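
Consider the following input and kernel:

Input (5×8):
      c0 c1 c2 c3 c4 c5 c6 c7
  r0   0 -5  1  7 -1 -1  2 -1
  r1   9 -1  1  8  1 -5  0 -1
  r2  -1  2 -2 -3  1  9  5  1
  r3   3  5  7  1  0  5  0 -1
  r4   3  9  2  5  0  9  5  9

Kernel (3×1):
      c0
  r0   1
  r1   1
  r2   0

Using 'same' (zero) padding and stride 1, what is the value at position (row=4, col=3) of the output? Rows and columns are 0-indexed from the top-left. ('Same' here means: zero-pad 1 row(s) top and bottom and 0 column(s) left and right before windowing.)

The receptive field on the zero-padded input at this output position is [1 / 5 / 0]. Elementwise product with the kernel and sum: 1·1 + 5·1.

6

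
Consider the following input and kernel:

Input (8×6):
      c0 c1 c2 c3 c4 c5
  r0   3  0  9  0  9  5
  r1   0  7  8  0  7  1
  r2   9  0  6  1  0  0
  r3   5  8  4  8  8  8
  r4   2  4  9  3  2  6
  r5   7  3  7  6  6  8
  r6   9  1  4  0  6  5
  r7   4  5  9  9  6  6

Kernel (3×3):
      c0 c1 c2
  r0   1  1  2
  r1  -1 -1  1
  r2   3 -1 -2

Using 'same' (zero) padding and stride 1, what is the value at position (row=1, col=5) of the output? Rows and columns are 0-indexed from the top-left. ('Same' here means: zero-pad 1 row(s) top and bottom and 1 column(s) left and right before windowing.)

The receptive field on the zero-padded input at this output position is [9 5 0 / 7 1 0 / 0 0 0]. Elementwise product with the kernel and sum: 9·1 + 5·1 + 0·2 + 7·-1 + 1·-1 + 0·1 + 0·3 + 0·-1 + 0·-2.

6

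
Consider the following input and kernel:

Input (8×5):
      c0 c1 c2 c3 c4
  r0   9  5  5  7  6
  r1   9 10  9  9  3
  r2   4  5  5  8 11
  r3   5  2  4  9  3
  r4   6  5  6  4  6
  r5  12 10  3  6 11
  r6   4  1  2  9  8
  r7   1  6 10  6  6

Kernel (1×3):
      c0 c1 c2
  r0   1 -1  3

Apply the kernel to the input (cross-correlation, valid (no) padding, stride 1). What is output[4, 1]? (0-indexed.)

11

The receptive field on the input at this output position is [5 6 4]. Elementwise product with the kernel and sum: 5·1 + 6·-1 + 4·3.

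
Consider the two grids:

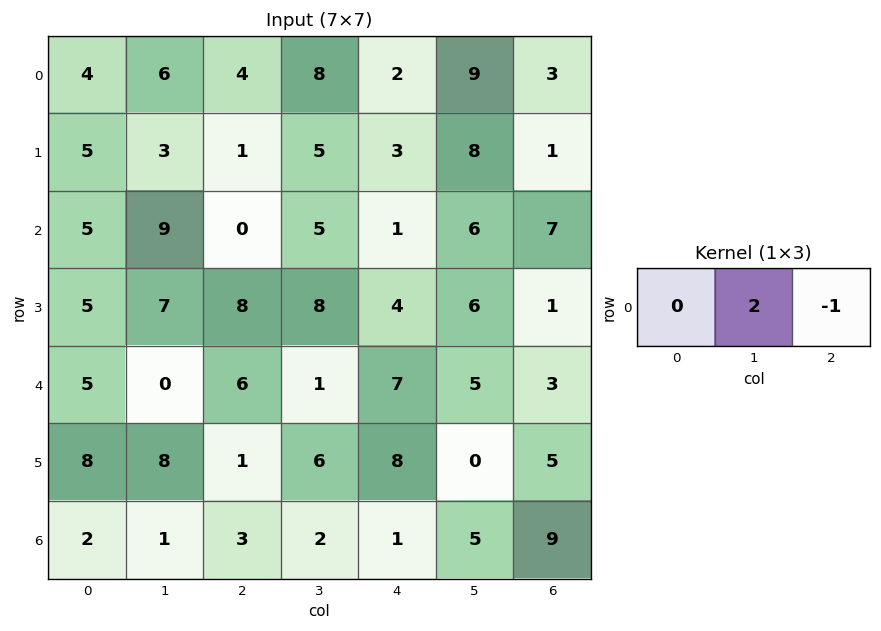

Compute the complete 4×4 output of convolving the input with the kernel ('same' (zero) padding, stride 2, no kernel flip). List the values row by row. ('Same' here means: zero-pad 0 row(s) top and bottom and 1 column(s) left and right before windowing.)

Output[0,0]: The receptive field on the zero-padded input at this output position is [0 4 6]. Elementwise product with the kernel and sum: 4·2 + 6·-1.
Output[0,1]: The receptive field on the zero-padded input at this output position is [6 4 8]. Elementwise product with the kernel and sum: 4·2 + 8·-1.

2 0 -5 6
1 -5 -4 14
10 11 9 6
3 4 -3 18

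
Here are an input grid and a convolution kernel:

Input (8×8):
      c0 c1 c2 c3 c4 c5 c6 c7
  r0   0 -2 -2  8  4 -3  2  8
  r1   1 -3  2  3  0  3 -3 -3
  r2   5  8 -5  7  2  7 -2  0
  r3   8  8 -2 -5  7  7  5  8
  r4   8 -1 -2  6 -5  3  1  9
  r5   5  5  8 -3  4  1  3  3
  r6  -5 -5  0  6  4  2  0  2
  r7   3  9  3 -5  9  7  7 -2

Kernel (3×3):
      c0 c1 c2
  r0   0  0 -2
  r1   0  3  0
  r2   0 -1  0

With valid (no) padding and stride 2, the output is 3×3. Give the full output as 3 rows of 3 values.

-13 -6 -2
35 -25 22
24 -5 -1

Output[0,0]: The receptive field on the input at this output position is [0 -2 -2 / 1 -3 2 / 5 8 -5]. Elementwise product with the kernel and sum: -2·-2 + -3·3 + 8·-1.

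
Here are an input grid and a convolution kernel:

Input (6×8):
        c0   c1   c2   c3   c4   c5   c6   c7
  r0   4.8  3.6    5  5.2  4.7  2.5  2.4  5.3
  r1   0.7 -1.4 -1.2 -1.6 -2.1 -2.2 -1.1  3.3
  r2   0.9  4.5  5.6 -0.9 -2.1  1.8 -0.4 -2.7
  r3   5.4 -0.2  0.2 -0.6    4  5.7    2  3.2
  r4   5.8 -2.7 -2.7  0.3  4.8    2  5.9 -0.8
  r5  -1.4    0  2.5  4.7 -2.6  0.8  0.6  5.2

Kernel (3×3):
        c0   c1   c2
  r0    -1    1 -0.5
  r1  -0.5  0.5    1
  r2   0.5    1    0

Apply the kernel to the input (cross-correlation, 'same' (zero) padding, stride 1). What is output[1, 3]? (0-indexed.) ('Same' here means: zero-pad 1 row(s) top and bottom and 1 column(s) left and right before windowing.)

-2.55

The receptive field on the zero-padded input at this output position is [5 5.2 4.7 / -1.2 -1.6 -2.1 / 5.6 -0.9 -2.1]. Elementwise product with the kernel and sum: 5·-1 + 5.2·1 + 4.7·-0.5 + -1.2·-0.5 + -1.6·0.5 + -2.1·1 + 5.6·0.5 + -0.9·1.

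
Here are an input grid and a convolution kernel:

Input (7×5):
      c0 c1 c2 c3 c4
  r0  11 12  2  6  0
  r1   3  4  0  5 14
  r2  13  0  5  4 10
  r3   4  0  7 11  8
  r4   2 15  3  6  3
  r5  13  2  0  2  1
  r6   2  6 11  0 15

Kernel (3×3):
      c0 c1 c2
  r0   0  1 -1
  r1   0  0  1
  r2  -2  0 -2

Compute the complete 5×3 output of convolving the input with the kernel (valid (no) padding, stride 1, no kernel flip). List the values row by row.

Output[0,0]: The receptive field on the input at this output position is [11 12 2 / 3 4 0 / 13 0 5]. Elementwise product with the kernel and sum: 12·1 + 2·-1 + 0·1 + 13·-2 + 5·-2.

-26 -7 -10
-13 -23 -29
-8 -30 -10
-30 -6 4
-14 -13 -48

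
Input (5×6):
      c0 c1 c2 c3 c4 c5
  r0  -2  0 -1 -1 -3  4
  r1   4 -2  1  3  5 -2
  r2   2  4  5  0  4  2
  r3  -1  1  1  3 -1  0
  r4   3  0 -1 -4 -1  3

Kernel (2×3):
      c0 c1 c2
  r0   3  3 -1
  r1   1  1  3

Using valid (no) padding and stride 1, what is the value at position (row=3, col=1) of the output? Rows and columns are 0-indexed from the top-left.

The receptive field on the input at this output position is [1 1 3 / 0 -1 -4]. Elementwise product with the kernel and sum: 1·3 + 1·3 + 3·-1 + 0·1 + -1·1 + -4·3.

-10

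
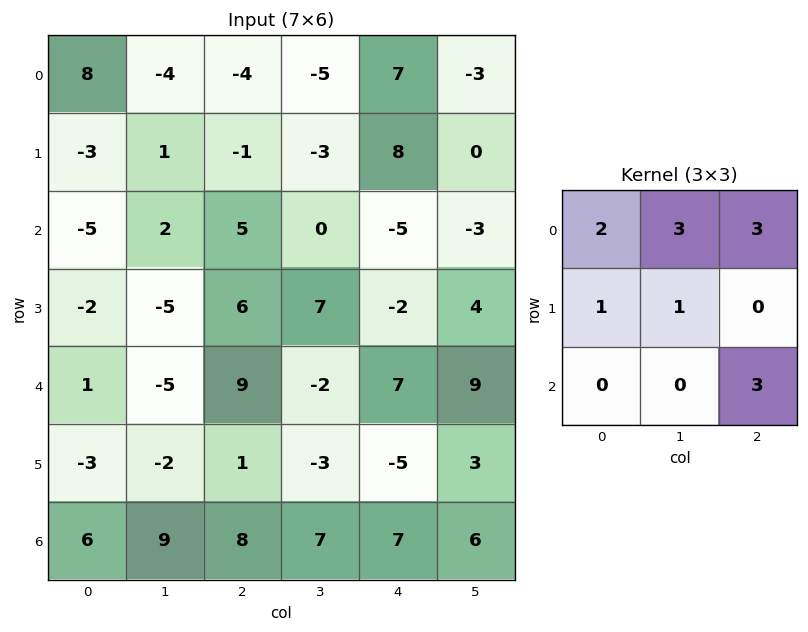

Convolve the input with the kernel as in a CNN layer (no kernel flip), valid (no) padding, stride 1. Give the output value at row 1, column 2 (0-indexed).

The receptive field on the input at this output position is [-1 -3 8 / 5 0 -5 / 6 7 -2]. Elementwise product with the kernel and sum: -1·2 + -3·3 + 8·3 + 5·1 + 0·1 + -2·3.

12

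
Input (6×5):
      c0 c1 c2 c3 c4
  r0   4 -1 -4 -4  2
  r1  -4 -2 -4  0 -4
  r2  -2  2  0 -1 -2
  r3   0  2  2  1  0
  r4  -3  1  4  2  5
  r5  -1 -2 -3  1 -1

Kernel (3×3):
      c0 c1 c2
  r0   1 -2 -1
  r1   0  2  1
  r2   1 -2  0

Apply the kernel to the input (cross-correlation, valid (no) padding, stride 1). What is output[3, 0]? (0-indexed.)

The receptive field on the input at this output position is [0 2 2 / -3 1 4 / -1 -2 -3]. Elementwise product with the kernel and sum: 0·1 + 2·-2 + 2·-1 + 1·2 + 4·1 + -1·1 + -2·-2.

3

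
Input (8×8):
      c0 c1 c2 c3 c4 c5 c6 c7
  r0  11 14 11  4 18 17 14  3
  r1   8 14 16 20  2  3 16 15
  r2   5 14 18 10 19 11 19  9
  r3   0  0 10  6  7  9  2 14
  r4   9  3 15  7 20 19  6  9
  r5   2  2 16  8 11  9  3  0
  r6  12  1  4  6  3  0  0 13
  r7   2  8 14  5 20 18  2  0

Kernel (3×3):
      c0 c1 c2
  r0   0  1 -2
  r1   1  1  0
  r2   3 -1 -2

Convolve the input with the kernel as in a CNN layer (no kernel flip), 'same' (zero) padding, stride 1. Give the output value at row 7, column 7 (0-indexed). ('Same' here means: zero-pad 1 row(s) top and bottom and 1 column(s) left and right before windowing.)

The receptive field on the zero-padded input at this output position is [0 13 0 / 2 0 0 / 0 0 0]. Elementwise product with the kernel and sum: 13·1 + 0·-2 + 2·1 + 0·1 + 0·3 + 0·-1 + 0·-2.

15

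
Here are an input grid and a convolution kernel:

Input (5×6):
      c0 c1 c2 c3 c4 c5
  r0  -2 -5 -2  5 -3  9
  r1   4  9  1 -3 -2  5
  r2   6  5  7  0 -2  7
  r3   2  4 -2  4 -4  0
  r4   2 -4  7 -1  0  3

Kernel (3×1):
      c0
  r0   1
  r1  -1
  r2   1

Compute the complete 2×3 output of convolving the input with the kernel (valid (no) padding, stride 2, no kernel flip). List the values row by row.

0 4 -3
6 16 2

Output[0,0]: The receptive field on the input at this output position is [-2 / 4 / 6]. Elementwise product with the kernel and sum: -2·1 + 4·-1 + 6·1.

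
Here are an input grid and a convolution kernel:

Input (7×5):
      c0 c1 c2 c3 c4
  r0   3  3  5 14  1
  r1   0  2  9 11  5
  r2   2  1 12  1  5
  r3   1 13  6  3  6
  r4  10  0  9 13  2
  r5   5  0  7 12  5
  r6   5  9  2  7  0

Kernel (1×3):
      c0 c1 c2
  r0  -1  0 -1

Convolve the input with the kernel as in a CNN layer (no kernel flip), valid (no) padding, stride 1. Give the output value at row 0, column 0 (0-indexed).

The receptive field on the input at this output position is [3 3 5]. Elementwise product with the kernel and sum: 3·-1 + 5·-1.

-8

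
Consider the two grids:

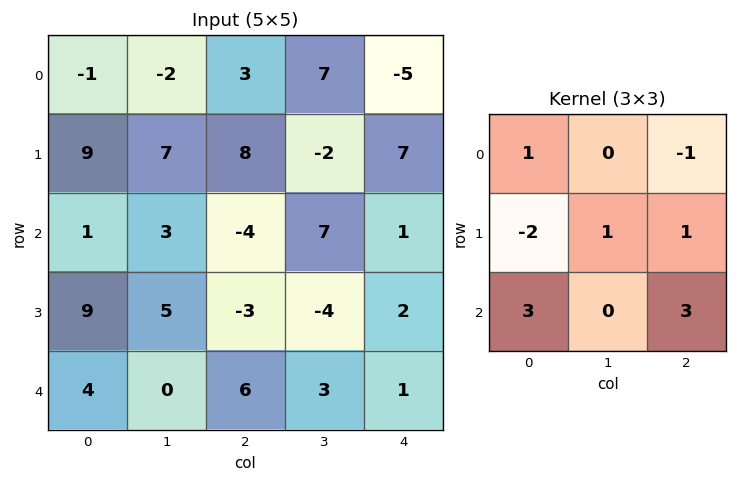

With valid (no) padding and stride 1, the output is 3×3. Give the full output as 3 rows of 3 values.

-16 13 -12
16 9 14
19 -12 20

Output[0,0]: The receptive field on the input at this output position is [-1 -2 3 / 9 7 8 / 1 3 -4]. Elementwise product with the kernel and sum: -1·1 + 3·-1 + 9·-2 + 7·1 + 8·1 + 1·3 + -4·3.
Output[0,1]: The receptive field on the input at this output position is [-2 3 7 / 7 8 -2 / 3 -4 7]. Elementwise product with the kernel and sum: -2·1 + 7·-1 + 7·-2 + 8·1 + -2·1 + 3·3 + 7·3.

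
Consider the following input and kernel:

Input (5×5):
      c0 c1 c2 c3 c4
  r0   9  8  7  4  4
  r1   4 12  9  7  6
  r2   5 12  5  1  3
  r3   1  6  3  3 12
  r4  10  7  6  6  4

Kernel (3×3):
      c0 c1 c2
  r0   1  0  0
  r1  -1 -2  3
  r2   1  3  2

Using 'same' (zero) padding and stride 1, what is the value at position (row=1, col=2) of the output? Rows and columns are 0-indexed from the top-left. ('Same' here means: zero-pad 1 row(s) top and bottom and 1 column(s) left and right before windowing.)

The receptive field on the zero-padded input at this output position is [8 7 4 / 12 9 7 / 12 5 1]. Elementwise product with the kernel and sum: 8·1 + 12·-1 + 9·-2 + 7·3 + 12·1 + 5·3 + 1·2.

28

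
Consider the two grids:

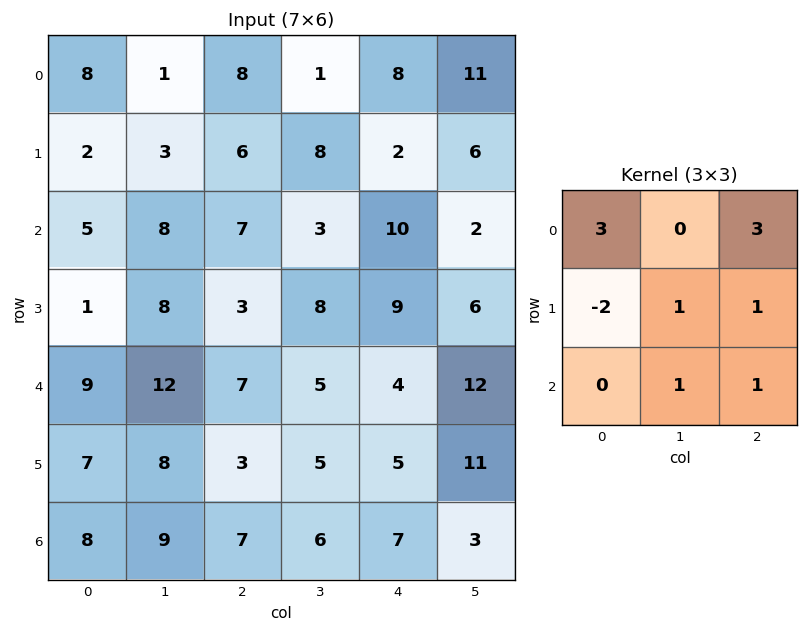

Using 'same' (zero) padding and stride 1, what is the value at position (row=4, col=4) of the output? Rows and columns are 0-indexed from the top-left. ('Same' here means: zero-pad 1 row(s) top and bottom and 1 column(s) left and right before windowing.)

64

The receptive field on the zero-padded input at this output position is [8 9 6 / 5 4 12 / 5 5 11]. Elementwise product with the kernel and sum: 8·3 + 6·3 + 5·-2 + 4·1 + 12·1 + 5·1 + 11·1.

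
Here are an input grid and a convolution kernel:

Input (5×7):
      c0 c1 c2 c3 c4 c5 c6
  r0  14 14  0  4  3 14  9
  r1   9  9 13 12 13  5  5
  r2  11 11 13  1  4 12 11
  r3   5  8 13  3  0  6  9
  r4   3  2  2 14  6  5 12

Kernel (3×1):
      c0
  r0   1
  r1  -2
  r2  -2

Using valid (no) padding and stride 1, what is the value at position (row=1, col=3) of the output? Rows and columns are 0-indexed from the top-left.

4

The receptive field on the input at this output position is [12 / 1 / 3]. Elementwise product with the kernel and sum: 12·1 + 1·-2 + 3·-2.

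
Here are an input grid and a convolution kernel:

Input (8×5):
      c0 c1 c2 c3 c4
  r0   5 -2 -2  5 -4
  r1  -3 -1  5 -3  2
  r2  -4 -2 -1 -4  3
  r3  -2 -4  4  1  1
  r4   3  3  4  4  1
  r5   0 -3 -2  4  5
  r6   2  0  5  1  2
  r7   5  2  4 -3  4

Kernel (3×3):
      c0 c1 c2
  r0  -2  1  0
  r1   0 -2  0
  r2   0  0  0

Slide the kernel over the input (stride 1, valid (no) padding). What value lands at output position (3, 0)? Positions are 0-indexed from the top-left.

The receptive field on the input at this output position is [-2 -4 4 / 3 3 4 / 0 -3 -2]. Elementwise product with the kernel and sum: -2·-2 + -4·1 + 3·-2.

-6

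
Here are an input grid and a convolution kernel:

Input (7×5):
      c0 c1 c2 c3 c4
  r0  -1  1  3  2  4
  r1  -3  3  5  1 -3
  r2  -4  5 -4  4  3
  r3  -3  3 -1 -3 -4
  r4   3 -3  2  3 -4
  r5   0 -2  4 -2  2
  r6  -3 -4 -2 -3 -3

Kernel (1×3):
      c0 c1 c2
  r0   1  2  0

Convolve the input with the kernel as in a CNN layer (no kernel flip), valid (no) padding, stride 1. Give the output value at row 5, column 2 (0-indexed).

0

The receptive field on the input at this output position is [4 -2 2]. Elementwise product with the kernel and sum: 4·1 + -2·2.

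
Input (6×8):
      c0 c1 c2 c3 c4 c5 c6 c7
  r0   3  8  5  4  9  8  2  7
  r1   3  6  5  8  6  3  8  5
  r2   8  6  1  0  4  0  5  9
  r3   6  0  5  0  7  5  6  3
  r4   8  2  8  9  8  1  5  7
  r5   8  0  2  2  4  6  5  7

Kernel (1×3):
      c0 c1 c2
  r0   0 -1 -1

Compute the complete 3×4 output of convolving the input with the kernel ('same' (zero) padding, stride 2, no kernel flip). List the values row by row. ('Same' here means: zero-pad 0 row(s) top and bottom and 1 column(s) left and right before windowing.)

-11 -9 -17 -9
-14 -1 -4 -14
-10 -17 -9 -12

Output[0,0]: The receptive field on the zero-padded input at this output position is [0 3 8]. Elementwise product with the kernel and sum: 3·-1 + 8·-1.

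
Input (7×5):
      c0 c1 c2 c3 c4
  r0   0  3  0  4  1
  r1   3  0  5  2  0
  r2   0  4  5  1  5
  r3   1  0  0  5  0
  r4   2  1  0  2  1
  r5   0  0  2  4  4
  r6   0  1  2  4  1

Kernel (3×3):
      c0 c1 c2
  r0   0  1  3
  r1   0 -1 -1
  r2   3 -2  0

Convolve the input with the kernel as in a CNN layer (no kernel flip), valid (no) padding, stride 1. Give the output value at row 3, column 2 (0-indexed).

The receptive field on the input at this output position is [0 5 0 / 0 2 1 / 2 4 4]. Elementwise product with the kernel and sum: 5·1 + 0·3 + 2·-1 + 1·-1 + 2·3 + 4·-2.

0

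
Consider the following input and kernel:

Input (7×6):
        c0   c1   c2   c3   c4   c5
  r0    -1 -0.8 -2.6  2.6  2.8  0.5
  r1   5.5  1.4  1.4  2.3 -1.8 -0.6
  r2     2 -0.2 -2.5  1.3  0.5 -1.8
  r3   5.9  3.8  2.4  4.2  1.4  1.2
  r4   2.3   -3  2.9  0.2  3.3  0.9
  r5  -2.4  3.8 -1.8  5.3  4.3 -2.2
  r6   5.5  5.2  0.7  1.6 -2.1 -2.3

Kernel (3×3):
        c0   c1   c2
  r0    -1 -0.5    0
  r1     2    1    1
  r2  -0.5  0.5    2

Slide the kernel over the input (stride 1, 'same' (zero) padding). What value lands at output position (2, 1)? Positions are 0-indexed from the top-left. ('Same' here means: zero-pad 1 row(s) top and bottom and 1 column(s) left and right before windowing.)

-1.15

The receptive field on the zero-padded input at this output position is [5.5 1.4 1.4 / 2 -0.2 -2.5 / 5.9 3.8 2.4]. Elementwise product with the kernel and sum: 5.5·-1 + 1.4·-0.5 + 2·2 + -0.2·1 + -2.5·1 + 5.9·-0.5 + 3.8·0.5 + 2.4·2.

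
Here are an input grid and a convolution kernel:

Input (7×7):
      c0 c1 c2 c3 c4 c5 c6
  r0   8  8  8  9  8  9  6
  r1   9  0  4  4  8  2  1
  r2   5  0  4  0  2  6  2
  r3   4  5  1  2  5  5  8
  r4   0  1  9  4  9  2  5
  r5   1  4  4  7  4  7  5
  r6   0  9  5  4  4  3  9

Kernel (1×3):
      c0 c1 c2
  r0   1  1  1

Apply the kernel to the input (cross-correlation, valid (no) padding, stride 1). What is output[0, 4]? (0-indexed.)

The receptive field on the input at this output position is [8 9 6]. Elementwise product with the kernel and sum: 8·1 + 9·1 + 6·1.

23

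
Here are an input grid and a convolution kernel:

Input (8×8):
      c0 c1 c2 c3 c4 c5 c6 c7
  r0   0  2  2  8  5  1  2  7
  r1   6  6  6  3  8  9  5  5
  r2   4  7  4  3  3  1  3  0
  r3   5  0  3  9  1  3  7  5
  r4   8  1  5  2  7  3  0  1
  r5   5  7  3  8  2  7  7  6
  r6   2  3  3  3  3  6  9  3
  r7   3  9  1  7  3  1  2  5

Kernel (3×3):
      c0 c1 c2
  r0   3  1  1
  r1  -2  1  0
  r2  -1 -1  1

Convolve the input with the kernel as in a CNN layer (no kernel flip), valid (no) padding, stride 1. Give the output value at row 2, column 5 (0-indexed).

5

The receptive field on the input at this output position is [1 3 0 / 3 7 5 / 3 0 1]. Elementwise product with the kernel and sum: 1·3 + 3·1 + 0·1 + 3·-2 + 7·1 + 3·-1 + 0·-1 + 1·1.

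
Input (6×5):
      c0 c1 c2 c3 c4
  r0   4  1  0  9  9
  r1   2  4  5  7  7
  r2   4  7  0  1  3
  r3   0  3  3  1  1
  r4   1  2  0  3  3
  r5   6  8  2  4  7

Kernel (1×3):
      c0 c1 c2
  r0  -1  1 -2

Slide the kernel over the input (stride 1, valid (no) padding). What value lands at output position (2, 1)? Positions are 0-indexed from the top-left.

The receptive field on the input at this output position is [7 0 1]. Elementwise product with the kernel and sum: 7·-1 + 0·1 + 1·-2.

-9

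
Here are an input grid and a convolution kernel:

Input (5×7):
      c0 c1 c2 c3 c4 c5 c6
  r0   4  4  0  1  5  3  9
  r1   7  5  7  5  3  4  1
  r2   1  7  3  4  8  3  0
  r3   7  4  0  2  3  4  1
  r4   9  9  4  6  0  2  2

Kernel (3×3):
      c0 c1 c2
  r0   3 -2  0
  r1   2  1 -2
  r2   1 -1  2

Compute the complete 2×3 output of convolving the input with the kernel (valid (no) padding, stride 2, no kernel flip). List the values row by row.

9 26 22
15 -5 28

Output[0,0]: The receptive field on the input at this output position is [4 4 0 / 7 5 7 / 1 7 3]. Elementwise product with the kernel and sum: 4·3 + 4·-2 + 7·2 + 5·1 + 7·-2 + 1·1 + 7·-1 + 3·2.
Output[0,1]: The receptive field on the input at this output position is [0 1 5 / 7 5 3 / 3 4 8]. Elementwise product with the kernel and sum: 0·3 + 1·-2 + 7·2 + 5·1 + 3·-2 + 3·1 + 4·-1 + 8·2.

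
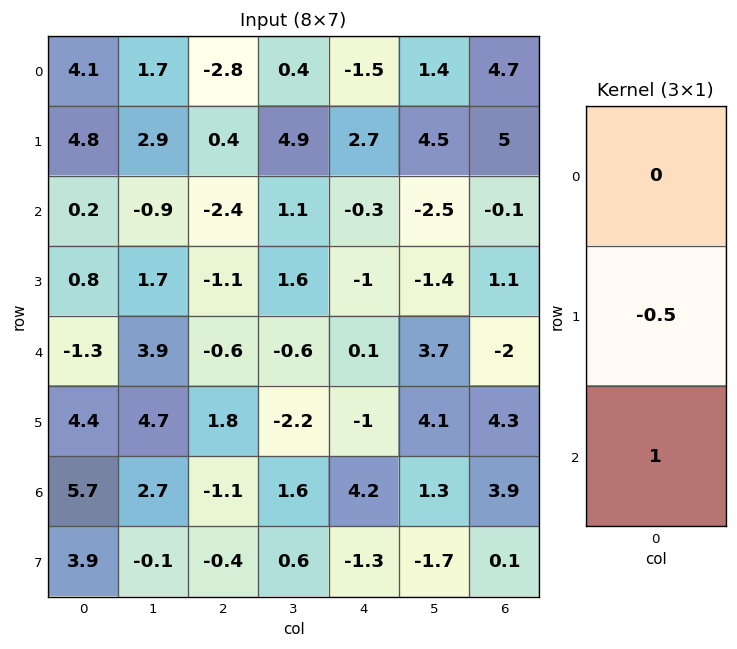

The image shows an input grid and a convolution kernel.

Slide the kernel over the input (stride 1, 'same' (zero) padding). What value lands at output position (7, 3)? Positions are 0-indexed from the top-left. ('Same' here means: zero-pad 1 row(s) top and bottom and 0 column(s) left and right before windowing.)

The receptive field on the zero-padded input at this output position is [1.6 / 0.6 / 0]. Elementwise product with the kernel and sum: 0.6·-0.5 + 0·1.

-0.3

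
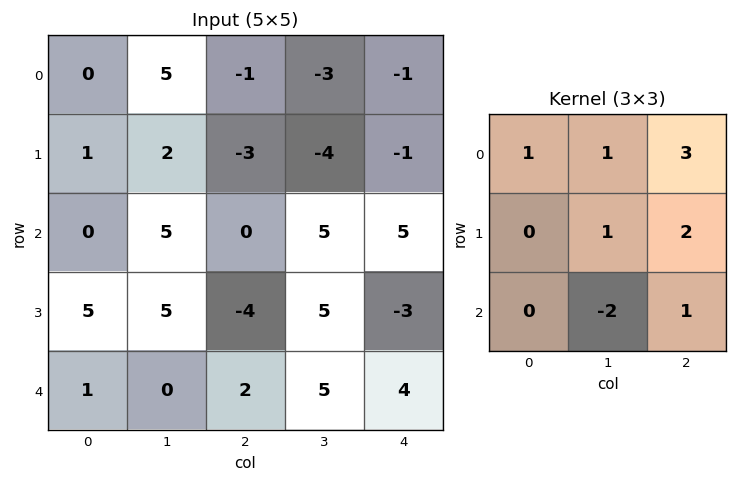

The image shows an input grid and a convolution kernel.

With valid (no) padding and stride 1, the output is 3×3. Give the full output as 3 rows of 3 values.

-12 -11 -18
-15 10 -8
4 27 13

Output[0,0]: The receptive field on the input at this output position is [0 5 -1 / 1 2 -3 / 0 5 0]. Elementwise product with the kernel and sum: 0·1 + 5·1 + -1·3 + 2·1 + -3·2 + 5·-2 + 0·1.
Output[0,1]: The receptive field on the input at this output position is [5 -1 -3 / 2 -3 -4 / 5 0 5]. Elementwise product with the kernel and sum: 5·1 + -1·1 + -3·3 + -3·1 + -4·2 + 0·-2 + 5·1.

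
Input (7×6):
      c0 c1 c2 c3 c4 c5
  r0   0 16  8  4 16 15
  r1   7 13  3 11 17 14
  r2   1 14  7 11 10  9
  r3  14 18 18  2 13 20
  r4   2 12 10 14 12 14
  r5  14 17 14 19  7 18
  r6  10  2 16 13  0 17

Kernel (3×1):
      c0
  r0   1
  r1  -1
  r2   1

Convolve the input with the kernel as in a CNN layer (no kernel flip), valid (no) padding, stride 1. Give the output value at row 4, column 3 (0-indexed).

The receptive field on the input at this output position is [14 / 19 / 13]. Elementwise product with the kernel and sum: 14·1 + 19·-1 + 13·1.

8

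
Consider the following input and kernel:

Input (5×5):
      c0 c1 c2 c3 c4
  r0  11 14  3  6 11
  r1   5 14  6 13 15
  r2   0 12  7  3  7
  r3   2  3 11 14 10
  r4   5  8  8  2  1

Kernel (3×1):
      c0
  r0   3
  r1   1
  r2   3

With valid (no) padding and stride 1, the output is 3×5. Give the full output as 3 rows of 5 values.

Output[0,0]: The receptive field on the input at this output position is [11 / 5 / 0]. Elementwise product with the kernel and sum: 11·3 + 5·1 + 0·3.

38 92 36 40 69
21 63 58 84 82
17 63 56 29 34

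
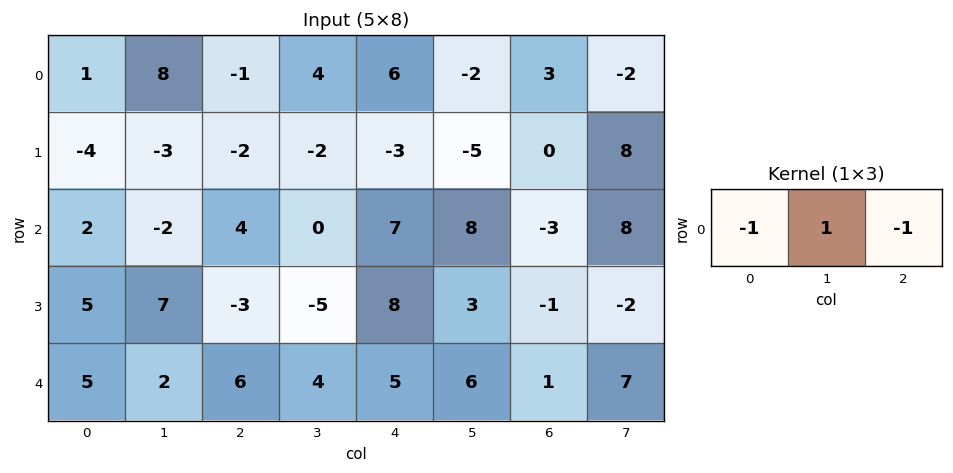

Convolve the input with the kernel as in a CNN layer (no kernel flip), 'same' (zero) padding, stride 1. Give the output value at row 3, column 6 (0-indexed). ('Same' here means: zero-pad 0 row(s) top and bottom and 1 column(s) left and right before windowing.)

The receptive field on the zero-padded input at this output position is [3 -1 -2]. Elementwise product with the kernel and sum: 3·-1 + -1·1 + -2·-1.

-2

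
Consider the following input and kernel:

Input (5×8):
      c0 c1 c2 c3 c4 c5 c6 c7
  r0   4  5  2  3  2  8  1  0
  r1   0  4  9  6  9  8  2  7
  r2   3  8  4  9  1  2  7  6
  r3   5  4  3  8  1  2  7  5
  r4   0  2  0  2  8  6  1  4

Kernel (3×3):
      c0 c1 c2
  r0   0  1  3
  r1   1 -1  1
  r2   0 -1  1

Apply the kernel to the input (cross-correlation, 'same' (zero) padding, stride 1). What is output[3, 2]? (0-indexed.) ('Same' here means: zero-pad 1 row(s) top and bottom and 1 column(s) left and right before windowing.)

42

The receptive field on the zero-padded input at this output position is [8 4 9 / 4 3 8 / 2 0 2]. Elementwise product with the kernel and sum: 4·1 + 9·3 + 4·1 + 3·-1 + 8·1 + 0·-1 + 2·1.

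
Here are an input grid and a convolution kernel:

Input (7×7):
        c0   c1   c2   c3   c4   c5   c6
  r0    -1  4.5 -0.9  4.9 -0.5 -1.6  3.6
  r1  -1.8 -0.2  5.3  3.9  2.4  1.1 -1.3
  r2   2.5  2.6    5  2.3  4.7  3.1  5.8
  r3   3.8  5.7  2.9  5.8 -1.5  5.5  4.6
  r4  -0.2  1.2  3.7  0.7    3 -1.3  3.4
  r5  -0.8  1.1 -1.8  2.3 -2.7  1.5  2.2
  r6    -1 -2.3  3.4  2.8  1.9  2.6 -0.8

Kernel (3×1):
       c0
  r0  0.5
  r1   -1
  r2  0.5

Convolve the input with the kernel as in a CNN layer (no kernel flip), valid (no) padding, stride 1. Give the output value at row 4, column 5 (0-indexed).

-0.85

The receptive field on the input at this output position is [-1.3 / 1.5 / 2.6]. Elementwise product with the kernel and sum: -1.3·0.5 + 1.5·-1 + 2.6·0.5.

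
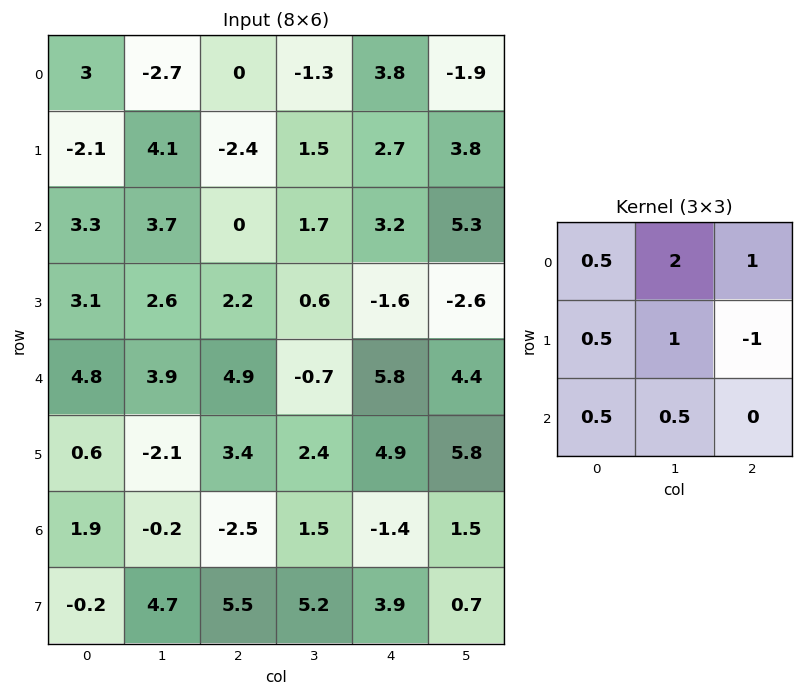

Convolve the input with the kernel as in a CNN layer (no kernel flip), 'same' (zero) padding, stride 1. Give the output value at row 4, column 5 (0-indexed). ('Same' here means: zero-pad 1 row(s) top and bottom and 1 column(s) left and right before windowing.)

The receptive field on the zero-padded input at this output position is [-1.6 -2.6 0 / 5.8 4.4 0 / 4.9 5.8 0]. Elementwise product with the kernel and sum: -1.6·0.5 + -2.6·2 + 0·1 + 5.8·0.5 + 4.4·1 + 0·-1 + 4.9·0.5 + 5.8·0.5.

6.65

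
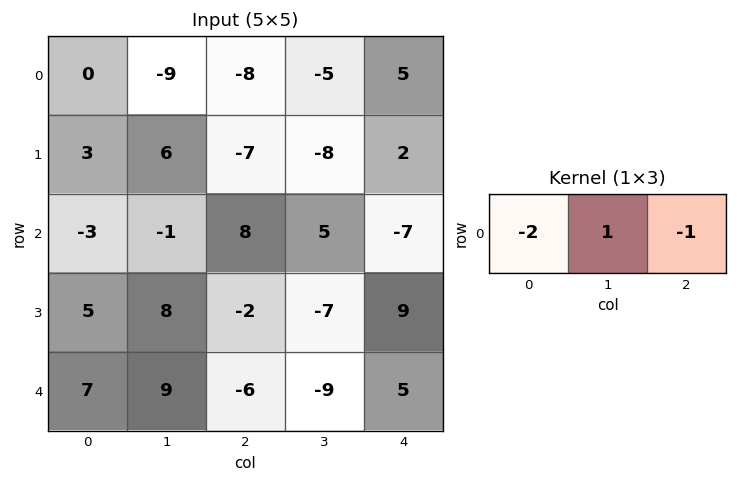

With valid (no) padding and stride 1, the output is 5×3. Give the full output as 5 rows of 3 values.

-1 15 6
7 -11 4
-3 5 -4
0 -11 -12
1 -15 -2

Output[0,0]: The receptive field on the input at this output position is [0 -9 -8]. Elementwise product with the kernel and sum: 0·-2 + -9·1 + -8·-1.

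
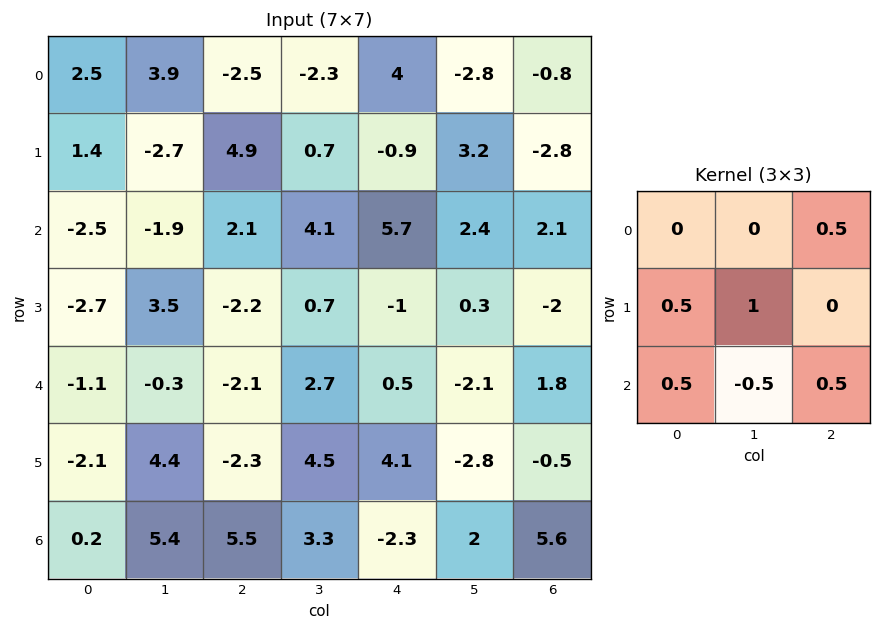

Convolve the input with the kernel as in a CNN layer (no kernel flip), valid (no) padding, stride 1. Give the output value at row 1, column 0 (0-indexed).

-4.9

The receptive field on the input at this output position is [1.4 -2.7 4.9 / -2.5 -1.9 2.1 / -2.7 3.5 -2.2]. Elementwise product with the kernel and sum: 4.9·0.5 + -2.5·0.5 + -1.9·1 + -2.7·0.5 + 3.5·-0.5 + -2.2·0.5.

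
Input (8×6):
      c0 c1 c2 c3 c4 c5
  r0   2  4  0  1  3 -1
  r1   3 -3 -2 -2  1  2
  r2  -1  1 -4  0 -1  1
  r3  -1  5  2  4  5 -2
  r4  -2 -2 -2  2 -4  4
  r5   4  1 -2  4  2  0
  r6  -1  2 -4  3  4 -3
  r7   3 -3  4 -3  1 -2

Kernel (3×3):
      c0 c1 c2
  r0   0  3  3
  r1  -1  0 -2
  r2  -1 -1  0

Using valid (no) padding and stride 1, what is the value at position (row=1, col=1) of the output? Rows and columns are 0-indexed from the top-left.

The receptive field on the input at this output position is [-3 -2 -2 / 1 -4 0 / 5 2 4]. Elementwise product with the kernel and sum: -2·3 + -2·3 + 1·-1 + 0·-2 + 5·-1 + 2·-1.

-20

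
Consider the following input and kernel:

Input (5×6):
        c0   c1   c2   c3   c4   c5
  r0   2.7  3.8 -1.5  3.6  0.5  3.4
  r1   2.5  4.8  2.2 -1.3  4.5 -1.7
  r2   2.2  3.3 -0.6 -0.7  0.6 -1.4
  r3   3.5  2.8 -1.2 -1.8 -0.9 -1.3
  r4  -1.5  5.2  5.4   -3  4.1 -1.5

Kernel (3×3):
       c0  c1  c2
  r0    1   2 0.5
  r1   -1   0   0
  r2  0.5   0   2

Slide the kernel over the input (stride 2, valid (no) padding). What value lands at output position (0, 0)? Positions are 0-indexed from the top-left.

The receptive field on the input at this output position is [2.7 3.8 -1.5 / 2.5 4.8 2.2 / 2.2 3.3 -0.6]. Elementwise product with the kernel and sum: 2.7·1 + 3.8·2 + -1.5·0.5 + 2.5·-1 + 2.2·0.5 + -0.6·2.

6.95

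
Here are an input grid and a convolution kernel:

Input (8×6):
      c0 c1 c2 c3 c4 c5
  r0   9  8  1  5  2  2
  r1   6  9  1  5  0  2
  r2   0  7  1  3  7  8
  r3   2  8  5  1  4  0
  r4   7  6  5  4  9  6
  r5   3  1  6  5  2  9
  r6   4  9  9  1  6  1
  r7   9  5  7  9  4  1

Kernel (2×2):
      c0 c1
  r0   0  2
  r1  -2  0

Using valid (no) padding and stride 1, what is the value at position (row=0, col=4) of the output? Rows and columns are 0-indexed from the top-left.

The receptive field on the input at this output position is [2 2 / 0 2]. Elementwise product with the kernel and sum: 2·2 + 0·-2.

4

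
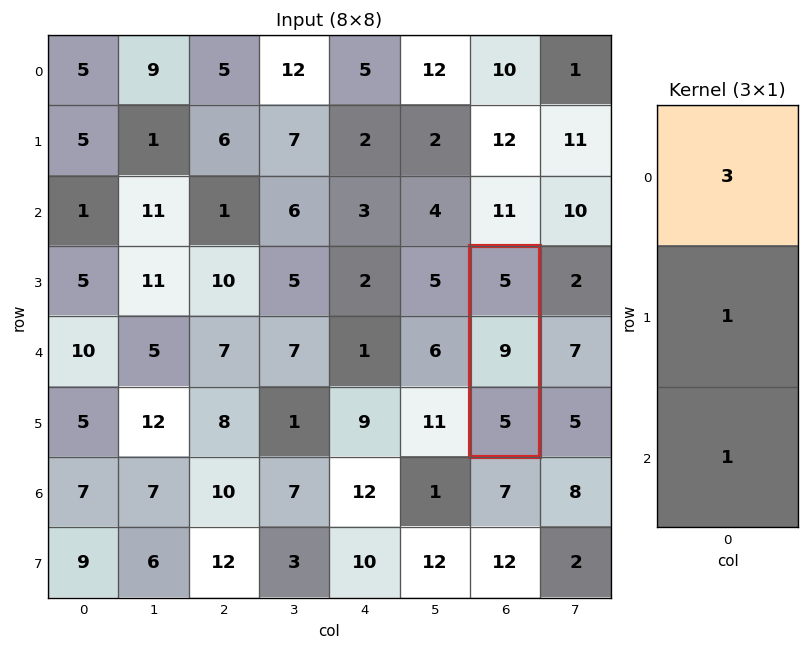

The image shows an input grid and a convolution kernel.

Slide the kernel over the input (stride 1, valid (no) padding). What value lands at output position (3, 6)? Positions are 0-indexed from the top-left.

The receptive field on the input at this output position is [5 / 9 / 5]. Elementwise product with the kernel and sum: 5·3 + 9·1 + 5·1.

29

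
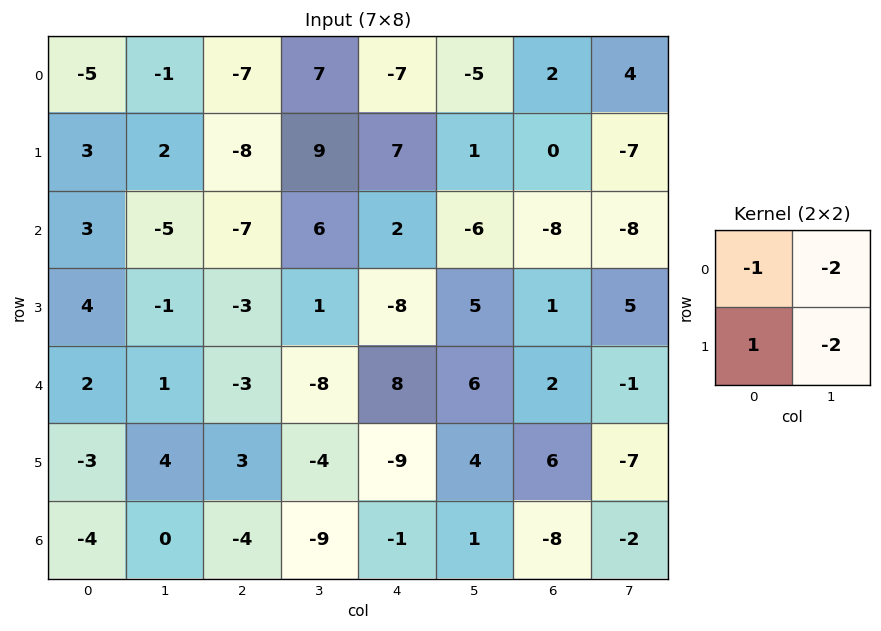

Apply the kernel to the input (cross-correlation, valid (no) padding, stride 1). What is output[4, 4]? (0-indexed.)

-37

The receptive field on the input at this output position is [8 6 / -9 4]. Elementwise product with the kernel and sum: 8·-1 + 6·-2 + -9·1 + 4·-2.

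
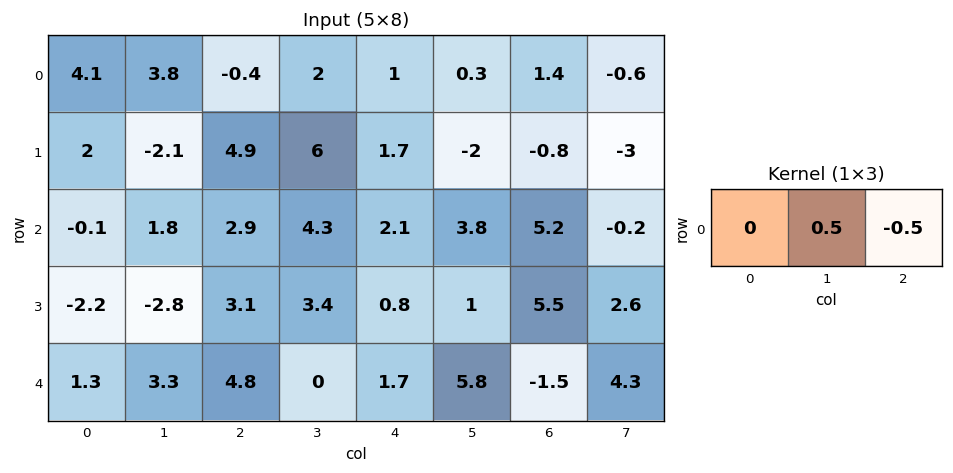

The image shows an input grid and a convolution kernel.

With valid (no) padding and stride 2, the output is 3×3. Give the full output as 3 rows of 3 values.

Output[0,0]: The receptive field on the input at this output position is [4.1 3.8 -0.4]. Elementwise product with the kernel and sum: 3.8·0.5 + -0.4·-0.5.

2.1 0.5 -0.55
-0.55 1.1 -0.7
-0.75 -0.85 3.65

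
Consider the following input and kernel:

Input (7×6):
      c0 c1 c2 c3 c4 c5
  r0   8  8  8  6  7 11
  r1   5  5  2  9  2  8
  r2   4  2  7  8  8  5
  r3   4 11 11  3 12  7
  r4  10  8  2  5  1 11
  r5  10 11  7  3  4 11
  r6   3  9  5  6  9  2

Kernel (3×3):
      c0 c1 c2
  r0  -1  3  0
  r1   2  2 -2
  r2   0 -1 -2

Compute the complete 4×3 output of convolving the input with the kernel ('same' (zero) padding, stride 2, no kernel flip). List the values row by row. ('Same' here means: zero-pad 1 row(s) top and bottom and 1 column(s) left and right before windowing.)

-15 0 -14
-7 -14 -7
-16 19 -3
18 26 35

Output[0,0]: The receptive field on the zero-padded input at this output position is [0 0 0 / 0 8 8 / 0 5 5]. Elementwise product with the kernel and sum: 0·-1 + 0·3 + 0·2 + 8·2 + 8·-2 + 5·-1 + 5·-2.
Output[0,1]: The receptive field on the zero-padded input at this output position is [0 0 0 / 8 8 6 / 5 2 9]. Elementwise product with the kernel and sum: 0·-1 + 0·3 + 8·2 + 8·2 + 6·-2 + 2·-1 + 9·-2.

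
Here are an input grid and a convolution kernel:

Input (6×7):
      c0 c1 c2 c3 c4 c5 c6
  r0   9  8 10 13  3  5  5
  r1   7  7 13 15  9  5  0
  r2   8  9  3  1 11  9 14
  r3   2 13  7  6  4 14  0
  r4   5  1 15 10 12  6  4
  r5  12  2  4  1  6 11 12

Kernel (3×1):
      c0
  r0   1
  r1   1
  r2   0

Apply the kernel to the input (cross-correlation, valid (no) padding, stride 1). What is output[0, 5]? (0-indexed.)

The receptive field on the input at this output position is [5 / 5 / 9]. Elementwise product with the kernel and sum: 5·1 + 5·1.

10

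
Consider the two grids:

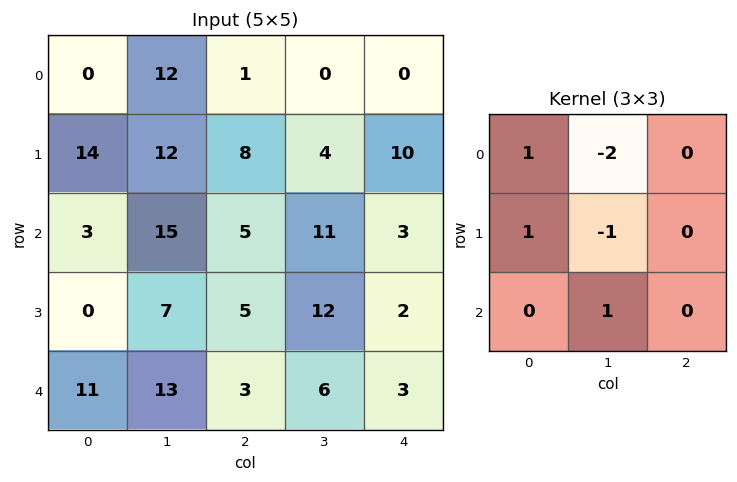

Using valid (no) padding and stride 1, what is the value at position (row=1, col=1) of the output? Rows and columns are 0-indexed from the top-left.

11

The receptive field on the input at this output position is [12 8 4 / 15 5 11 / 7 5 12]. Elementwise product with the kernel and sum: 12·1 + 8·-2 + 15·1 + 5·-1 + 5·1.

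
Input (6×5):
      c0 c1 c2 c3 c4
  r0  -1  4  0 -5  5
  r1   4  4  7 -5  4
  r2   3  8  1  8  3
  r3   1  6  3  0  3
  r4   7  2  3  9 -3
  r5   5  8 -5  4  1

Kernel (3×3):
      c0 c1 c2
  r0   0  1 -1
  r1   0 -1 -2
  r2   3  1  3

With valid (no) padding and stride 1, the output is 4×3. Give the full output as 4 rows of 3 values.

6 57 7
5 16 -5
27 26 8
3 13 -14

Output[0,0]: The receptive field on the input at this output position is [-1 4 0 / 4 4 7 / 3 8 1]. Elementwise product with the kernel and sum: 4·1 + 0·-1 + 4·-1 + 7·-2 + 3·3 + 8·1 + 1·3.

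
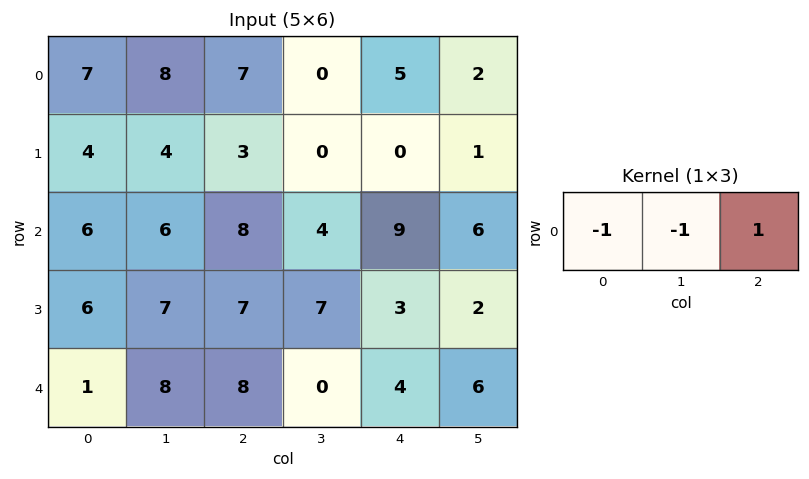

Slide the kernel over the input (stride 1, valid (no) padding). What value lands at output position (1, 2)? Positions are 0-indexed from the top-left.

The receptive field on the input at this output position is [3 0 0]. Elementwise product with the kernel and sum: 3·-1 + 0·-1 + 0·1.

-3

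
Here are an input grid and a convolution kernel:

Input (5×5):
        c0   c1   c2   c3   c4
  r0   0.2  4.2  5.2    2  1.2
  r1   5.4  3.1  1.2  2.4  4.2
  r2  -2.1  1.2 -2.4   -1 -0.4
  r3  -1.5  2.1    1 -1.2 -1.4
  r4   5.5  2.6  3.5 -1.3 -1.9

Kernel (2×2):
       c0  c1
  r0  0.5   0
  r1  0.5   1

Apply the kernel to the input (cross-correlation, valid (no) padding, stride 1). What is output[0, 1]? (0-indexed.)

4.85

The receptive field on the input at this output position is [4.2 5.2 / 3.1 1.2]. Elementwise product with the kernel and sum: 4.2·0.5 + 3.1·0.5 + 1.2·1.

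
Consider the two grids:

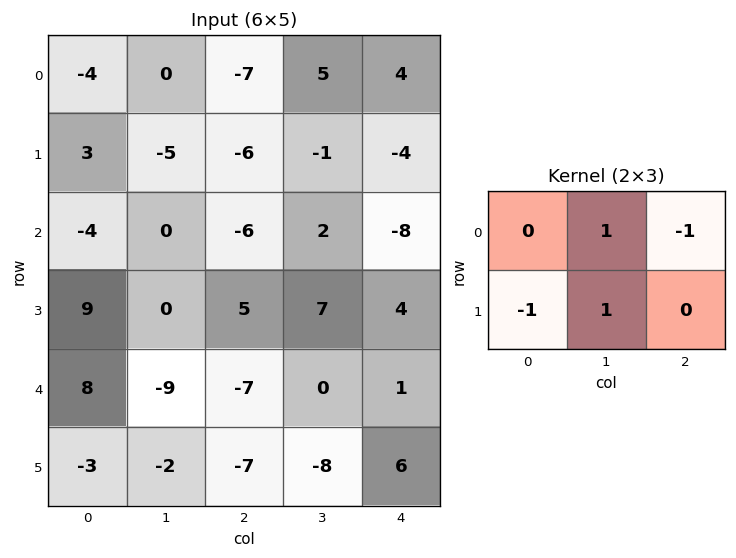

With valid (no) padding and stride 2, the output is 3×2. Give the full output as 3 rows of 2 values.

Output[0,0]: The receptive field on the input at this output position is [-4 0 -7 / 3 -5 -6]. Elementwise product with the kernel and sum: 0·1 + -7·-1 + 3·-1 + -5·1.

-1 6
-3 12
-1 -2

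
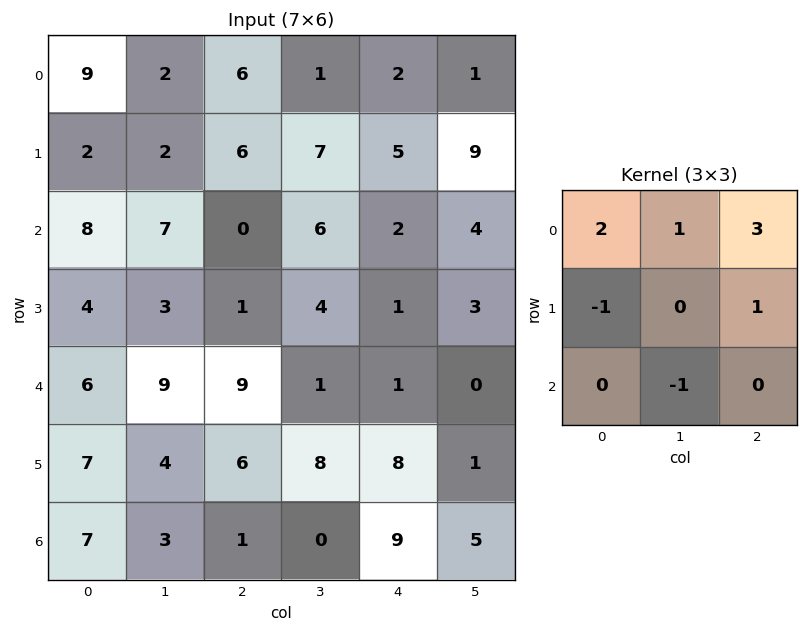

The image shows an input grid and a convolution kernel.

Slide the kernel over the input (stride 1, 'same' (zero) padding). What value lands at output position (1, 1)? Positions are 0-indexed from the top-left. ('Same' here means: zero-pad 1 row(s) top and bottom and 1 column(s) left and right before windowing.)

35

The receptive field on the zero-padded input at this output position is [9 2 6 / 2 2 6 / 8 7 0]. Elementwise product with the kernel and sum: 9·2 + 2·1 + 6·3 + 2·-1 + 6·1 + 7·-1.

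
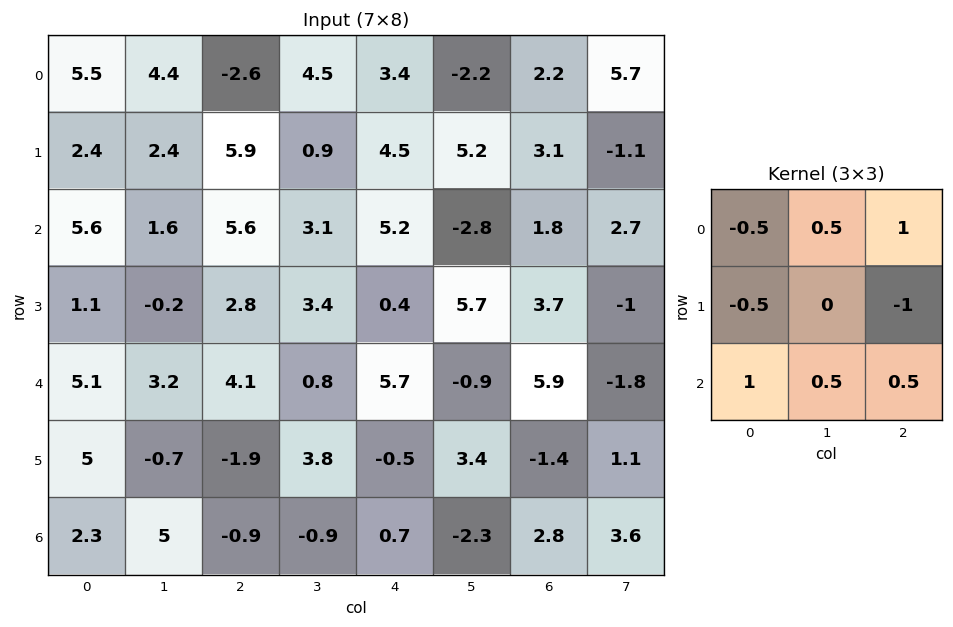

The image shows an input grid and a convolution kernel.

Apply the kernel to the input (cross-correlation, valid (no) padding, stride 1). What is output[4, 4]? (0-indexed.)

The receptive field on the input at this output position is [5.7 -0.9 5.9 / -0.5 3.4 -1.4 / 0.7 -2.3 2.8]. Elementwise product with the kernel and sum: 5.7·-0.5 + -0.9·0.5 + 5.9·1 + -0.5·-0.5 + -1.4·-1 + 0.7·1 + -2.3·0.5 + 2.8·0.5.

5.2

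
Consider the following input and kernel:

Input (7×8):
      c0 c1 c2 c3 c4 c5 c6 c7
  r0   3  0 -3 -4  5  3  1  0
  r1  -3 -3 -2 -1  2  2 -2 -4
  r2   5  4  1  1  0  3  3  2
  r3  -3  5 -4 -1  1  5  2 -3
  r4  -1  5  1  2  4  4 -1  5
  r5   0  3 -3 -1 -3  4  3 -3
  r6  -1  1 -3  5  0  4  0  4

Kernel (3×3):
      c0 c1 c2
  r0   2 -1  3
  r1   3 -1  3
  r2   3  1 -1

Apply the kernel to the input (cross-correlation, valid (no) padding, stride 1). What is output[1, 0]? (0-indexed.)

The receptive field on the input at this output position is [-3 -3 -2 / 5 4 1 / -3 5 -4]. Elementwise product with the kernel and sum: -3·2 + -3·-1 + -2·3 + 5·3 + 4·-1 + 1·3 + -3·3 + 5·1 + -4·-1.

5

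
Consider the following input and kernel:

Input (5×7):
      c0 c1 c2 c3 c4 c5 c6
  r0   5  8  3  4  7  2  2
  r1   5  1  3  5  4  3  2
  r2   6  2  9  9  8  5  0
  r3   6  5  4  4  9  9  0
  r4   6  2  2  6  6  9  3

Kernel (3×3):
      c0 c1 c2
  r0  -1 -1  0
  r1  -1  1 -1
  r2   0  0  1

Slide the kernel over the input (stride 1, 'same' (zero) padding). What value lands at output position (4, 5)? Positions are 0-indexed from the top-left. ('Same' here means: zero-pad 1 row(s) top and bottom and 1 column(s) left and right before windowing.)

-18

The receptive field on the zero-padded input at this output position is [9 9 0 / 6 9 3 / 0 0 0]. Elementwise product with the kernel and sum: 9·-1 + 9·-1 + 6·-1 + 9·1 + 3·-1 + 0·1.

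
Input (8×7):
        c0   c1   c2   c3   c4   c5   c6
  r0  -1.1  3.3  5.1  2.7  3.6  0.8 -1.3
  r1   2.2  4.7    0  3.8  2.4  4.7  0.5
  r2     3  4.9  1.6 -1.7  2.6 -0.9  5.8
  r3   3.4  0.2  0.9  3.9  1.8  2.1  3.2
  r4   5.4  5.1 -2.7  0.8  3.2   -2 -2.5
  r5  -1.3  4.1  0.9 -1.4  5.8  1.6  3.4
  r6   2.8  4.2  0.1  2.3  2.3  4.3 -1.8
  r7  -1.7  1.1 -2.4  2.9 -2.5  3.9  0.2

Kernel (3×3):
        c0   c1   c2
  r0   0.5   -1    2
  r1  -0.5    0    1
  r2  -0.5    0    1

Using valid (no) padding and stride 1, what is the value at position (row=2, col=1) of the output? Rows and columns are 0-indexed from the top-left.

The receptive field on the input at this output position is [4.9 1.6 -1.7 / 0.2 0.9 3.9 / 5.1 -2.7 0.8]. Elementwise product with the kernel and sum: 4.9·0.5 + 1.6·-1 + -1.7·2 + 0.2·-0.5 + 3.9·1 + 5.1·-0.5 + 0.8·1.

-0.5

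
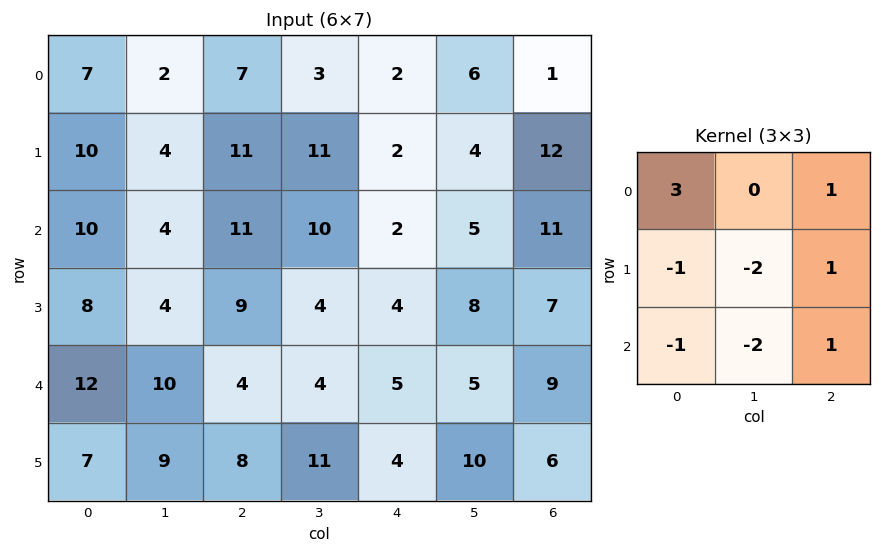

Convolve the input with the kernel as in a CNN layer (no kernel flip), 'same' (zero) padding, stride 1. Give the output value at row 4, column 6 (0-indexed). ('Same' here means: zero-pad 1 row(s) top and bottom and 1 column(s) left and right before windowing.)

The receptive field on the zero-padded input at this output position is [8 7 0 / 5 9 0 / 10 6 0]. Elementwise product with the kernel and sum: 8·3 + 0·1 + 5·-1 + 9·-2 + 0·1 + 10·-1 + 6·-2 + 0·1.

-21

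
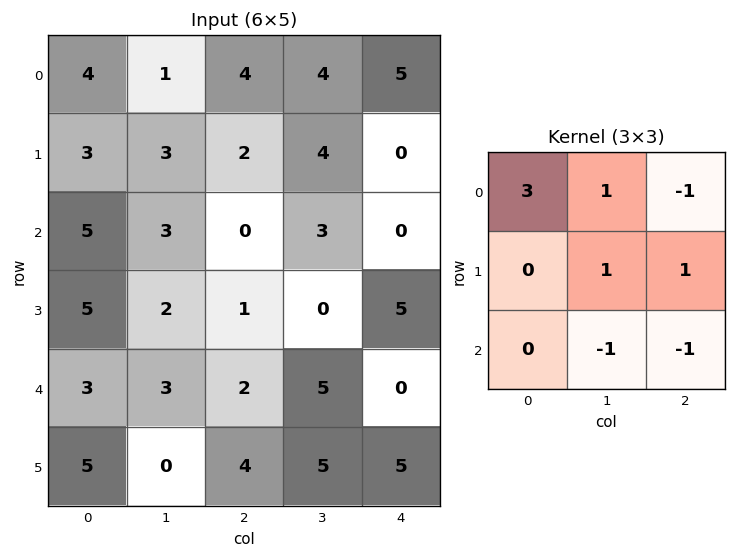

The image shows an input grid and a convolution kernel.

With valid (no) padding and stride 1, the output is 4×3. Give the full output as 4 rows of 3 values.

11 6 12
10 9 8
16 0 3
17 5 -7

Output[0,0]: The receptive field on the input at this output position is [4 1 4 / 3 3 2 / 5 3 0]. Elementwise product with the kernel and sum: 4·3 + 1·1 + 4·-1 + 3·1 + 2·1 + 3·-1 + 0·-1.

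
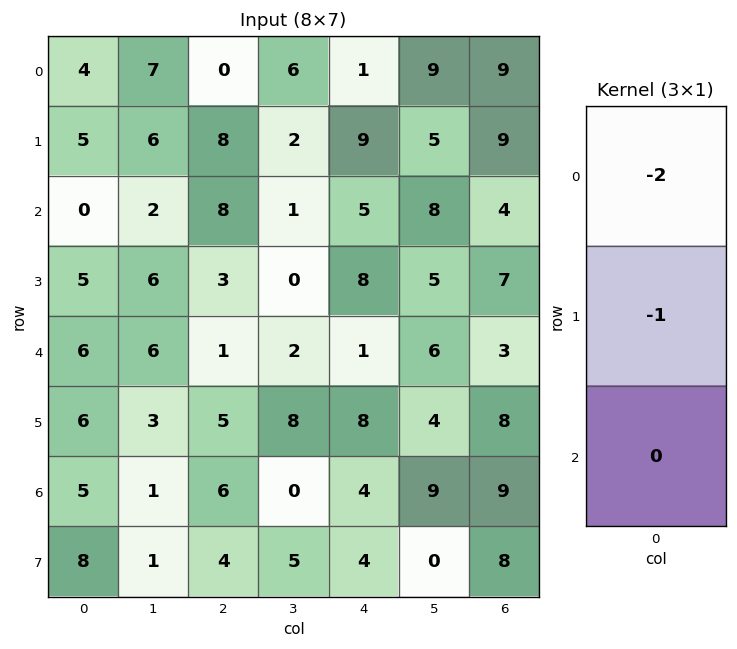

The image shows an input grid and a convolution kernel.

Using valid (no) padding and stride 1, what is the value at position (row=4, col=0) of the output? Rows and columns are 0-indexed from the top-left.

The receptive field on the input at this output position is [6 / 6 / 5]. Elementwise product with the kernel and sum: 6·-2 + 6·-1.

-18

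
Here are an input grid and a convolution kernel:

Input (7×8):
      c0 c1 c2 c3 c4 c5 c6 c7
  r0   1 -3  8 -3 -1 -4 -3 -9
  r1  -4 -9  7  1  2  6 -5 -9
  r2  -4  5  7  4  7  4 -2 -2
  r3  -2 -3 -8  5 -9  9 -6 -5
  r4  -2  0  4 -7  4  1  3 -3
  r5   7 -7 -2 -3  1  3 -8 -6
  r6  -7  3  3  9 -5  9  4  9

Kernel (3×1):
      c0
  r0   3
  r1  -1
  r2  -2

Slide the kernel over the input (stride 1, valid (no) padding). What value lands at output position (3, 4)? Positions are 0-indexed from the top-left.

-33

The receptive field on the input at this output position is [-9 / 4 / 1]. Elementwise product with the kernel and sum: -9·3 + 4·-1 + 1·-2.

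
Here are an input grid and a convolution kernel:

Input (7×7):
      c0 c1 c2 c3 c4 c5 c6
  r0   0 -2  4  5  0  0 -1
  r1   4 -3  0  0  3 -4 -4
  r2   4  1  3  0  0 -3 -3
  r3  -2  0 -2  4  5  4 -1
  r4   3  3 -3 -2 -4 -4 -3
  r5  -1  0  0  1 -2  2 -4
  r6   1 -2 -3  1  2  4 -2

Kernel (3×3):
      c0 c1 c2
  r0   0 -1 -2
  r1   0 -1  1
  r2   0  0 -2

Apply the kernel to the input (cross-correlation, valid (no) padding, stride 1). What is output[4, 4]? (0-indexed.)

8

The receptive field on the input at this output position is [-4 -4 -3 / -2 2 -4 / 2 4 -2]. Elementwise product with the kernel and sum: -4·-1 + -3·-2 + 2·-1 + -4·1 + -2·-2.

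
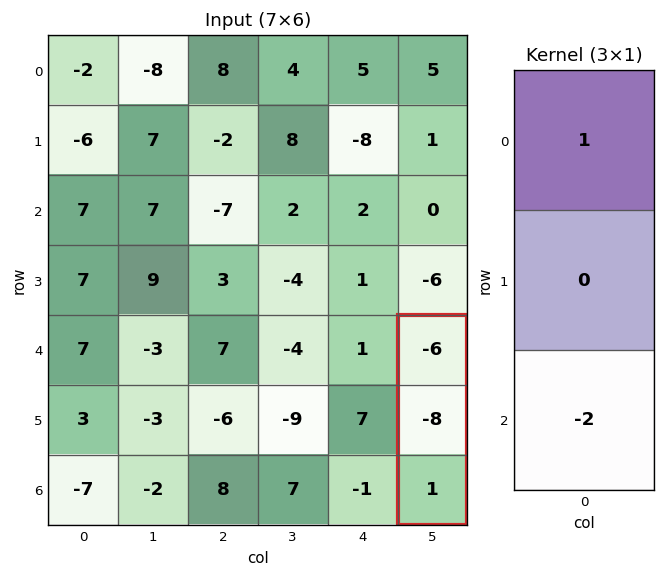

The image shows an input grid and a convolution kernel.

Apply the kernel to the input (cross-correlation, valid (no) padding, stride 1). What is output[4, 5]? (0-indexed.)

-8

The receptive field on the input at this output position is [-6 / -8 / 1]. Elementwise product with the kernel and sum: -6·1 + 1·-2.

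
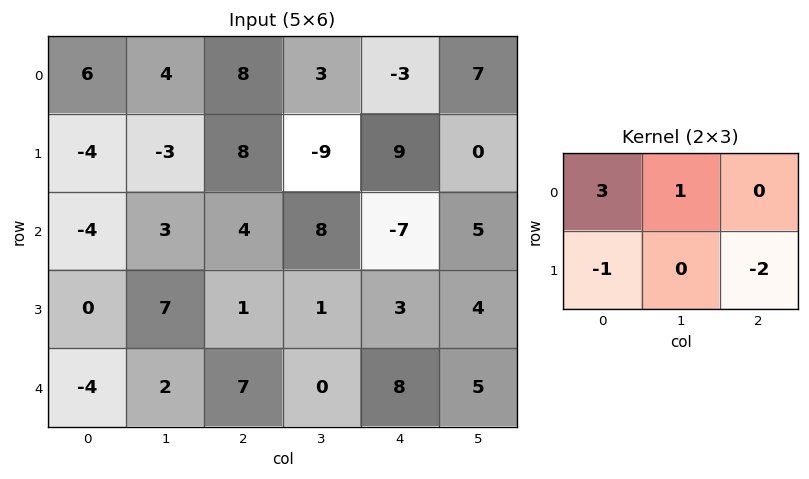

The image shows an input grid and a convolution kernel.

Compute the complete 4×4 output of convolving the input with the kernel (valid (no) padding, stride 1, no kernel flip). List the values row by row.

Output[0,0]: The receptive field on the input at this output position is [6 4 8 / -4 -3 8]. Elementwise product with the kernel and sum: 6·3 + 4·1 + -4·-1 + 8·-2.
Output[0,1]: The receptive field on the input at this output position is [4 8 3 / -3 8 -9]. Elementwise product with the kernel and sum: 4·3 + 8·1 + -3·-1 + -9·-2.

10 41 1 15
-19 -20 25 -36
-11 4 13 8
-3 20 -19 -4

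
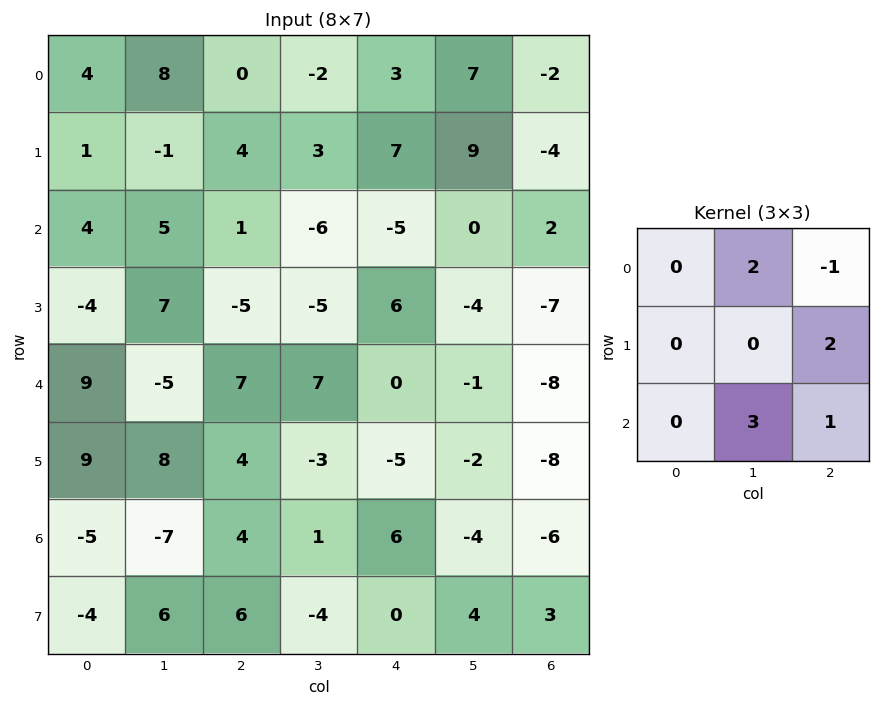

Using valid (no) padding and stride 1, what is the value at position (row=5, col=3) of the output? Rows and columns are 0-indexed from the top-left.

-12

The receptive field on the input at this output position is [-3 -5 -2 / 1 6 -4 / -4 0 4]. Elementwise product with the kernel and sum: -5·2 + -2·-1 + -4·2 + 0·3 + 4·1.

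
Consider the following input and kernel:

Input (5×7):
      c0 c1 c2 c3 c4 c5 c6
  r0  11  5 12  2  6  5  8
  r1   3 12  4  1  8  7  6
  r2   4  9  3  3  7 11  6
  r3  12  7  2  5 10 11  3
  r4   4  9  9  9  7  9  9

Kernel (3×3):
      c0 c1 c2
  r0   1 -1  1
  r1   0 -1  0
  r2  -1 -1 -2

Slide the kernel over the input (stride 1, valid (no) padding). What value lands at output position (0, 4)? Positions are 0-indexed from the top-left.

The receptive field on the input at this output position is [6 5 8 / 8 7 6 / 7 11 6]. Elementwise product with the kernel and sum: 6·1 + 5·-1 + 8·1 + 7·-1 + 7·-1 + 11·-1 + 6·-2.

-28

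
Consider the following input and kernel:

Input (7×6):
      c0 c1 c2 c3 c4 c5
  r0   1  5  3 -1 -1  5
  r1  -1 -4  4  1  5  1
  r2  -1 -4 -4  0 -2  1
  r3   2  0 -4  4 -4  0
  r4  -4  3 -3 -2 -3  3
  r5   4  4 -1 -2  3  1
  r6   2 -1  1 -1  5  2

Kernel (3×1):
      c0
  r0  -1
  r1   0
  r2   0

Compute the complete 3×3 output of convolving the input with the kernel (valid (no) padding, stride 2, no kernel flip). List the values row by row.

Output[0,0]: The receptive field on the input at this output position is [1 / -1 / -1]. Elementwise product with the kernel and sum: 1·-1.

-1 -3 1
1 4 2
4 3 3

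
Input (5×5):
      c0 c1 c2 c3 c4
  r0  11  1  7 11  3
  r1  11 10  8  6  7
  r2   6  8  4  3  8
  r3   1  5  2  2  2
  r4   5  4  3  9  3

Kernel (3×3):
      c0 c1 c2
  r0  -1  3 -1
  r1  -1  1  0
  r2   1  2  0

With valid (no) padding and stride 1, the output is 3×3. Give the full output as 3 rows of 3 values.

Output[0,0]: The receptive field on the input at this output position is [11 1 7 / 11 10 8 / 6 8 4]. Elementwise product with the kernel and sum: 11·-1 + 1·3 + 7·-1 + 11·-1 + 10·1 + 6·1 + 8·2.
Output[0,1]: The receptive field on the input at this output position is [1 7 11 / 10 8 6 / 8 4 3]. Elementwise product with the kernel and sum: 1·-1 + 7·3 + 11·-1 + 10·-1 + 8·1 + 8·1 + 4·2.

6 23 31
24 13 8
31 8 18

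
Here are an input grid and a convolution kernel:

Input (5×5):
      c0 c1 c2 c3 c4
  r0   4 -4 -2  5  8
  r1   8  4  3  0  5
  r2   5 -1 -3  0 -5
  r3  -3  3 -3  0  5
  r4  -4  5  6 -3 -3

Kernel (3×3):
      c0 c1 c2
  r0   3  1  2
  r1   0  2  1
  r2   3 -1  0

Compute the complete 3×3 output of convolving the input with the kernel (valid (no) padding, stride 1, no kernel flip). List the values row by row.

Output[0,0]: The receptive field on the input at this output position is [4 -4 -2 / 8 4 3 / 5 -1 -3]. Elementwise product with the kernel and sum: 4·3 + -4·1 + -2·2 + 4·2 + 3·1 + 5·3 + -1·-1.
Output[0,1]: The receptive field on the input at this output position is [-4 -2 5 / 4 3 0 / -1 -3 0]. Elementwise product with the kernel and sum: -4·3 + -2·1 + 5·2 + 3·2 + 0·1 + -1·3 + -3·-1.

31 2 11
17 21 5
-6 -3 7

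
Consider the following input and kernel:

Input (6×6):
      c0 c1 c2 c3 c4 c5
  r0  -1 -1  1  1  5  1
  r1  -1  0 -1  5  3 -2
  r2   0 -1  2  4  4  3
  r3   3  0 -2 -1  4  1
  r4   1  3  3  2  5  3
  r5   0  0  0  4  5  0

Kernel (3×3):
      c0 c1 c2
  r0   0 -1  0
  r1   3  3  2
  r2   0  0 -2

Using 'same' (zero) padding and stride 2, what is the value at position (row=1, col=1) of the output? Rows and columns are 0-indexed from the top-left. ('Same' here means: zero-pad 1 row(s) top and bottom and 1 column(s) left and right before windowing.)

14

The receptive field on the zero-padded input at this output position is [0 -1 5 / -1 2 4 / 0 -2 -1]. Elementwise product with the kernel and sum: -1·-1 + -1·3 + 2·3 + 4·2 + -1·-2.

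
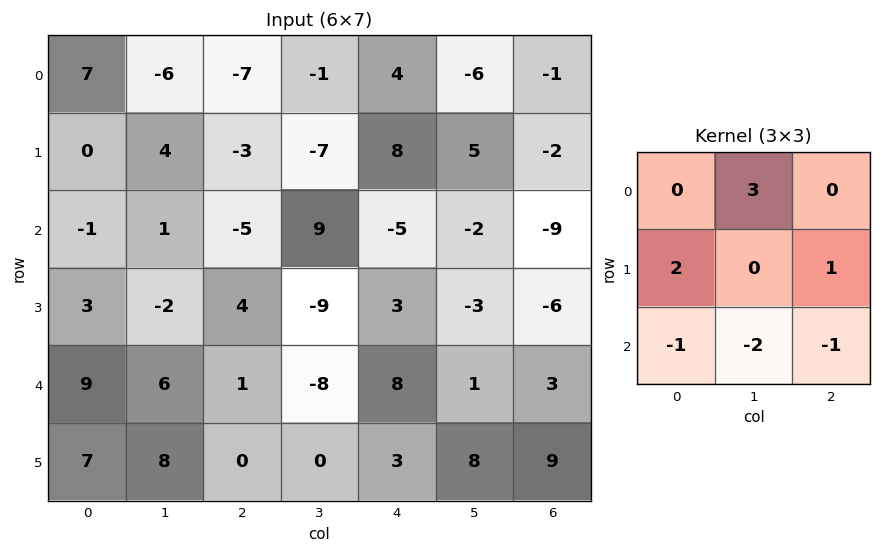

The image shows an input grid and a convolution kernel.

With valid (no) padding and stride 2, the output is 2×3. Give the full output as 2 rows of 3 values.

-17 -9 14
-9 45 -19

Output[0,0]: The receptive field on the input at this output position is [7 -6 -7 / 0 4 -3 / -1 1 -5]. Elementwise product with the kernel and sum: -6·3 + 0·2 + -3·1 + -1·-1 + 1·-2 + -5·-1.
Output[0,1]: The receptive field on the input at this output position is [-7 -1 4 / -3 -7 8 / -5 9 -5]. Elementwise product with the kernel and sum: -1·3 + -3·2 + 8·1 + -5·-1 + 9·-2 + -5·-1.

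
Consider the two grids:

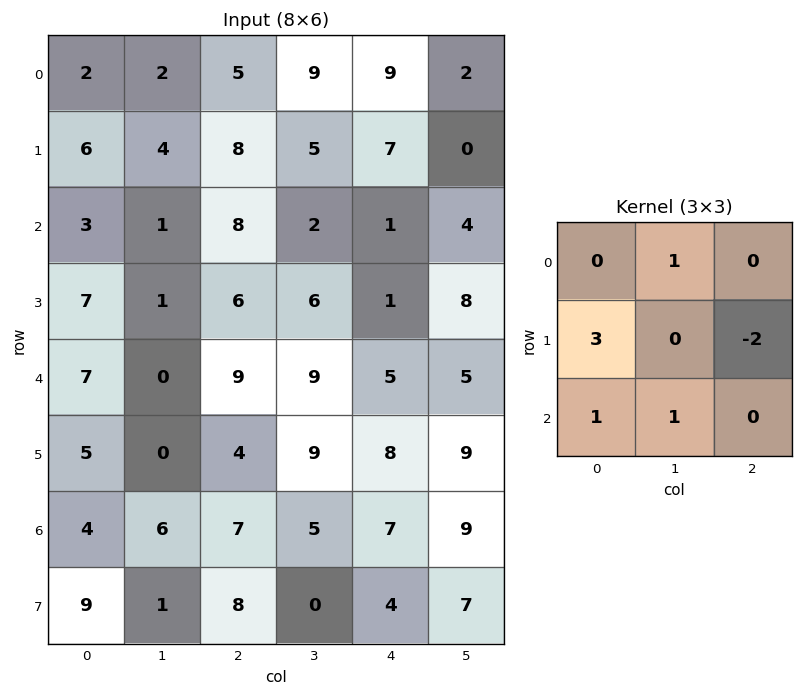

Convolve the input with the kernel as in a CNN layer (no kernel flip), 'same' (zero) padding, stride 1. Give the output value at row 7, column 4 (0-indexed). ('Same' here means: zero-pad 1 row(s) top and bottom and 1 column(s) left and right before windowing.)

The receptive field on the zero-padded input at this output position is [5 7 9 / 0 4 7 / 0 0 0]. Elementwise product with the kernel and sum: 7·1 + 0·3 + 7·-2 + 0·1 + 0·1.

-7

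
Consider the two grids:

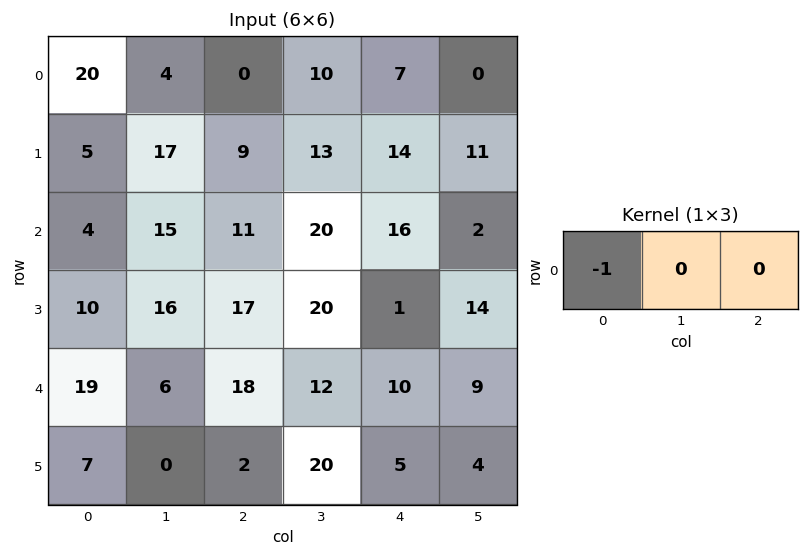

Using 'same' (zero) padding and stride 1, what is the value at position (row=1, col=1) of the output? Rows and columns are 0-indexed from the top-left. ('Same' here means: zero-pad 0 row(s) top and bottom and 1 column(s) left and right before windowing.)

The receptive field on the zero-padded input at this output position is [5 17 9]. Elementwise product with the kernel and sum: 5·-1.

-5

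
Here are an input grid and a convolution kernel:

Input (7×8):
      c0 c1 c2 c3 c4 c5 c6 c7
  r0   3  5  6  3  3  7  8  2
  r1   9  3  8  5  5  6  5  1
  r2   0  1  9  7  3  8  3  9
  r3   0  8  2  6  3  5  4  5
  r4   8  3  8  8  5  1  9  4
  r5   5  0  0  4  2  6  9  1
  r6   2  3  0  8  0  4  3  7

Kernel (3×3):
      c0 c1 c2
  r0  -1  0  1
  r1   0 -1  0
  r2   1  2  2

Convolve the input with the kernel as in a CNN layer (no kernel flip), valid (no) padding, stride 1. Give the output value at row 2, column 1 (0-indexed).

39

The receptive field on the input at this output position is [1 9 7 / 8 2 6 / 3 8 8]. Elementwise product with the kernel and sum: 1·-1 + 7·1 + 2·-1 + 3·1 + 8·2 + 8·2.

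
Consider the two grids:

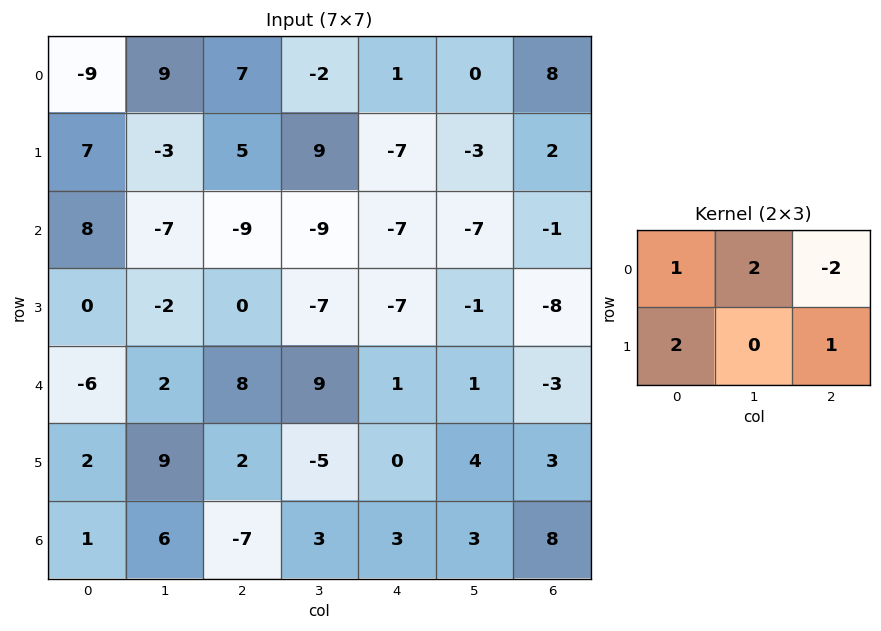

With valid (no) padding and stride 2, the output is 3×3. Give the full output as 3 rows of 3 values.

14 4 -27
12 -20 -41
-12 28 12

Output[0,0]: The receptive field on the input at this output position is [-9 9 7 / 7 -3 5]. Elementwise product with the kernel and sum: -9·1 + 9·2 + 7·-2 + 7·2 + 5·1.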